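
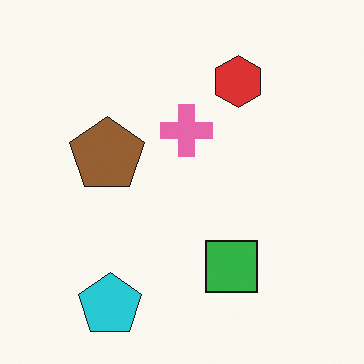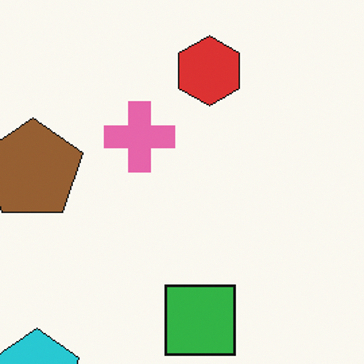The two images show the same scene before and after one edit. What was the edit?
The second image is the first cropped to a modestly smaller region and rescaled.

The visible shapes are larger and the field of view is narrower; shapes near the original edges may be partly or wholly outside the frame — a crop-and-rescale.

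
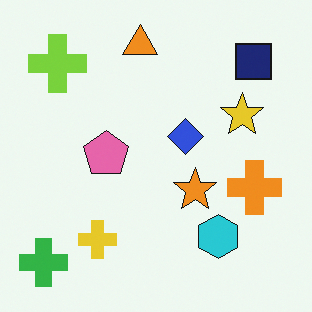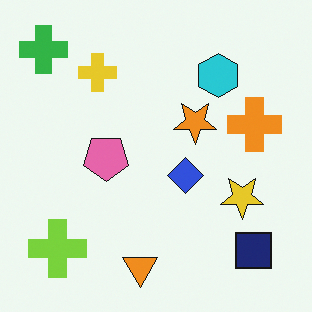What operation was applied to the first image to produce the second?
This is the original image flipped vertically (top ↔ bottom).

The orange triangle is in the top of the first image and the bottom of the second — shapes on opposite sides of the horizontal midline have swapped in a mirror flip.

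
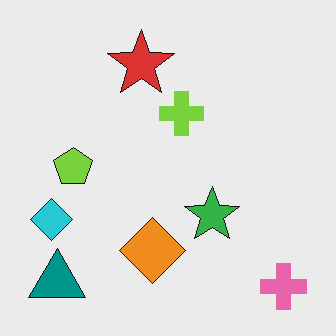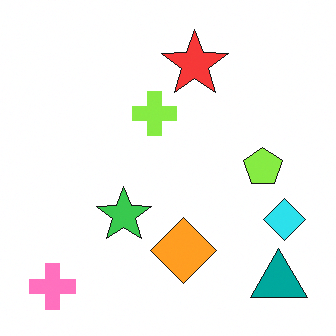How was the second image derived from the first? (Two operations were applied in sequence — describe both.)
This is the original image flipped horizontally (left ↔ right), then brightened a little.

The cyan diamond is in the left of the first image and the right of the second — shapes on opposite sides of the vertical midline have swapped in a mirror flip. Every pixel — background and shapes alike — is uniformly brightened.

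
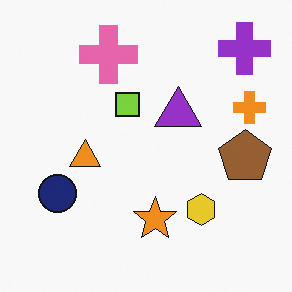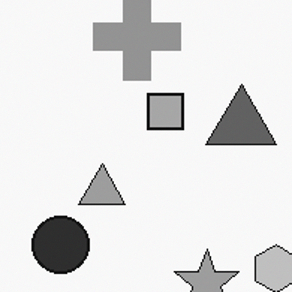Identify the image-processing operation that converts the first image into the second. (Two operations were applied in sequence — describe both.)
The transformation is: converted to grayscale, then cropped to a modestly smaller region and rescaled.

All color is removed — every shape is now a shade of grey. The visible shapes are larger and the field of view is narrower; shapes near the original edges may be partly or wholly outside the frame — a crop-and-rescale.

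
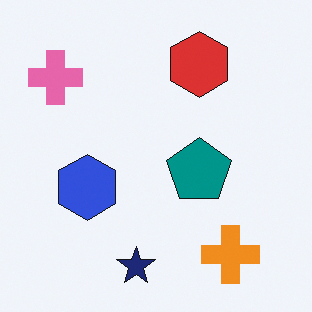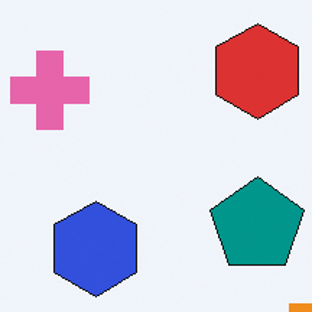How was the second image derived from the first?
The image was cropped to a modestly smaller region and rescaled.

The visible shapes are larger and the field of view is narrower; shapes near the original edges may be partly or wholly outside the frame — a crop-and-rescale.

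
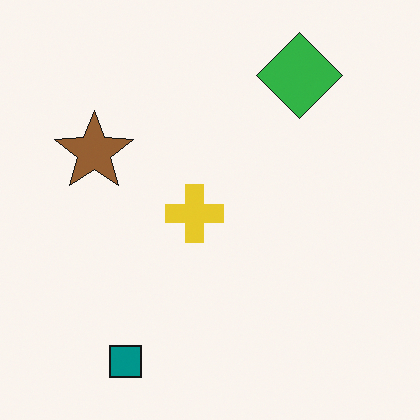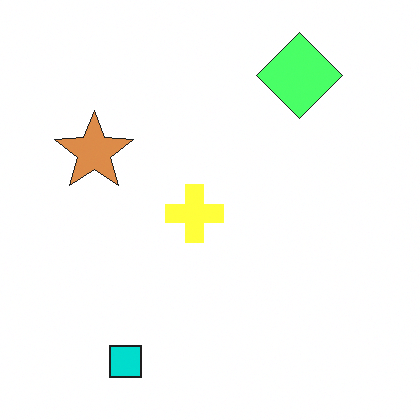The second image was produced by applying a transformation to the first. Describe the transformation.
The second image is the first noticeably brightened.

Every pixel — background and shapes alike — is uniformly brightened.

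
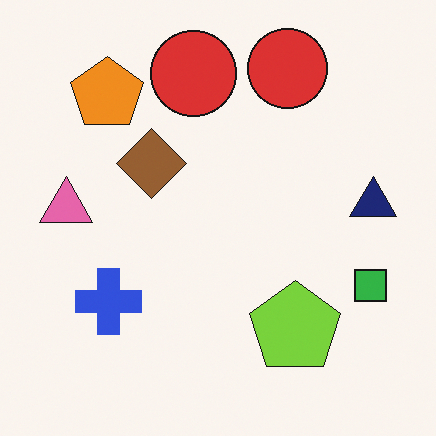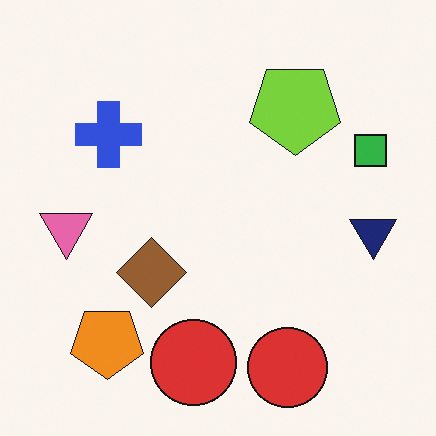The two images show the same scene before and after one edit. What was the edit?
Flipped vertically (top ↔ bottom).

The orange pentagon is in the top-left of the first image and the bottom-left of the second — shapes on opposite sides of the horizontal midline have swapped in a mirror flip.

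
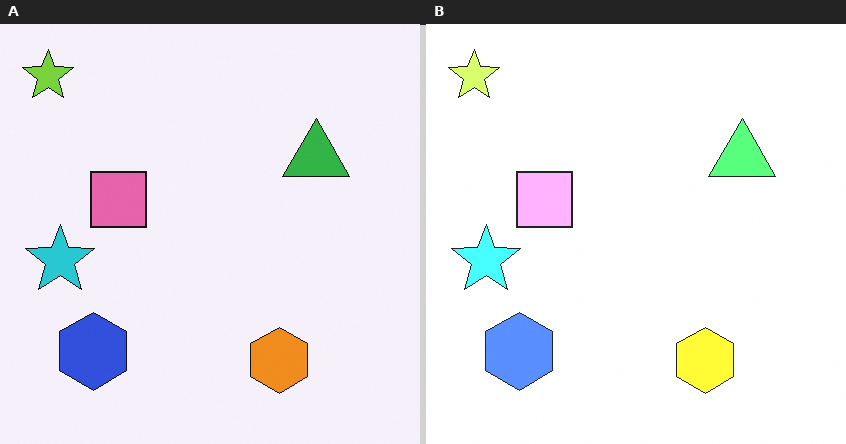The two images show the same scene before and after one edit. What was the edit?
The image was substantially brightened.

Every pixel — background and shapes alike — is uniformly brightened.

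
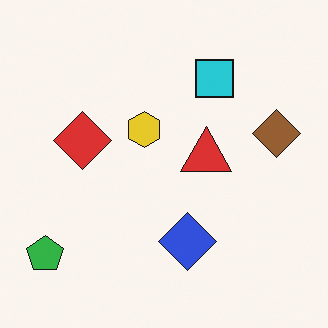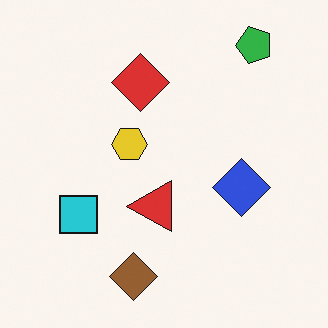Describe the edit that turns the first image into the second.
The image was transposed (reflected across the top-left ↔ bottom-right diagonal).

Shapes have swapped their row and column positions — what was in the top-right is now in the bottom-left — a diagonal reflection.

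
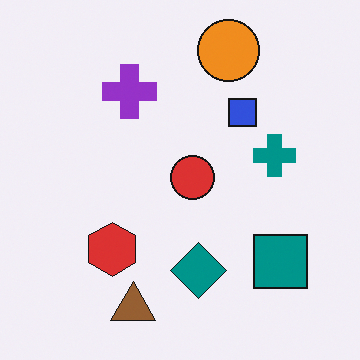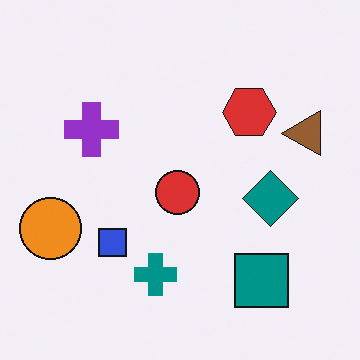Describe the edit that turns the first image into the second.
It was transposed (reflected across the top-left ↔ bottom-right diagonal).

Shapes have swapped their row and column positions — what was in the top-right is now in the bottom-left — a diagonal reflection.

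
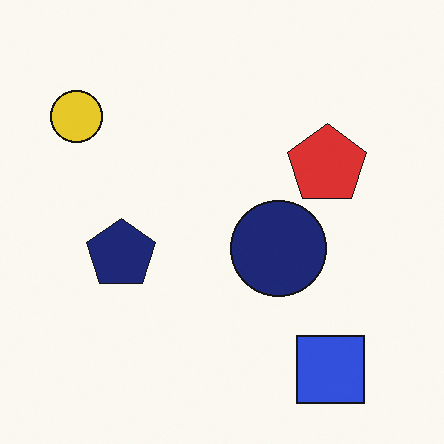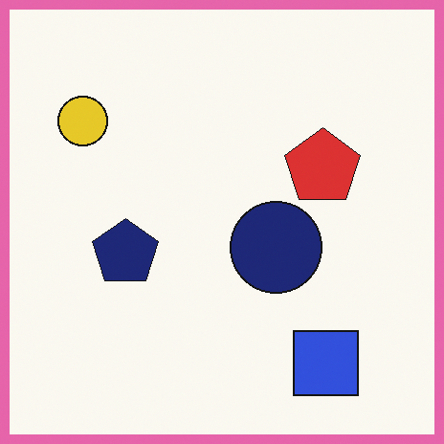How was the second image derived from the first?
The transformation is: framed with a pink border.

A solid pink frame runs around the edge of the second image, with the content slightly shrunk inside it.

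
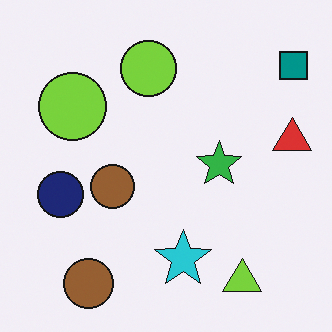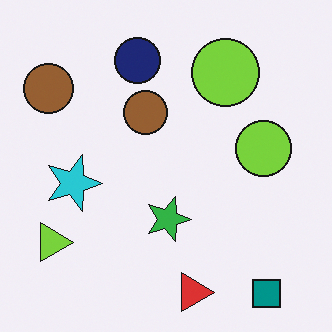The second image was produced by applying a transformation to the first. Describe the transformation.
It was rotated 90° clockwise.

The teal square sits in the top-right of the first image and the bottom-right of the second — consistent with a whole-image 90° clockwise rotation.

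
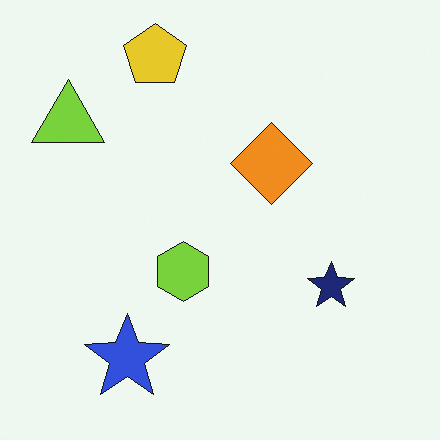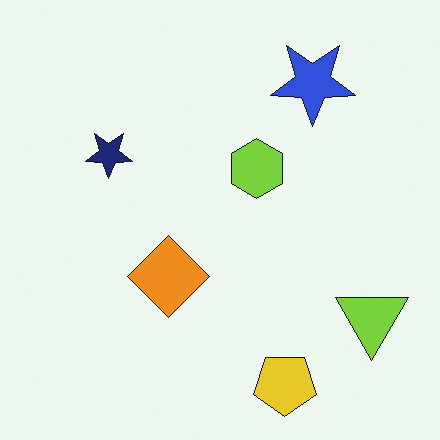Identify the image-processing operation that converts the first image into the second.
The image was rotated 180°.

The lime triangle sits in the top-left of the first image and the bottom-right of the second — consistent with a whole-image 180° rotation.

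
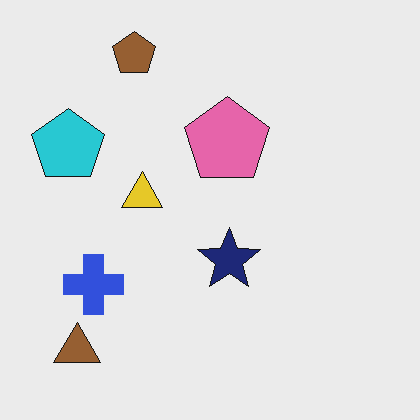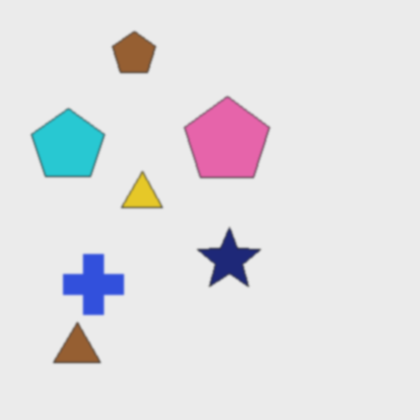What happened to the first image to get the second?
The transformation is: slightly softened.

Shape edges and outlines are uniformly softened across the whole image.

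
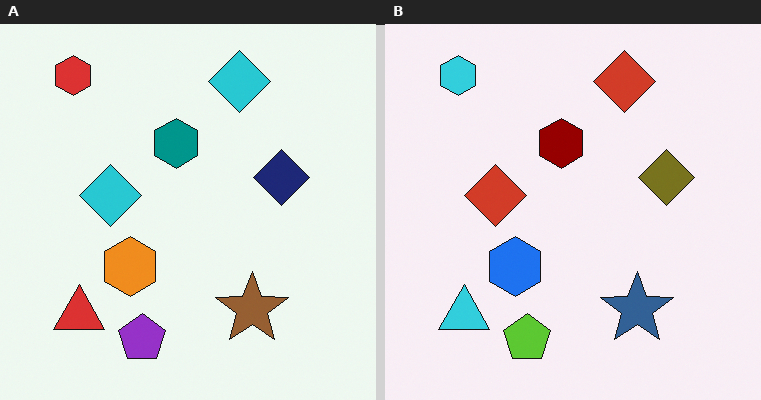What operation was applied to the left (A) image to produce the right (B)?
The right (B) image is the left (A) hue-shifted by a large amount.

Every shape's color has rotated by the same amount around the hue wheel — a uniform hue shift.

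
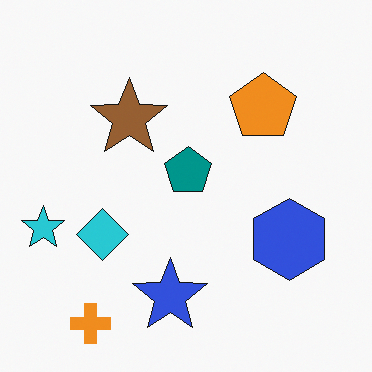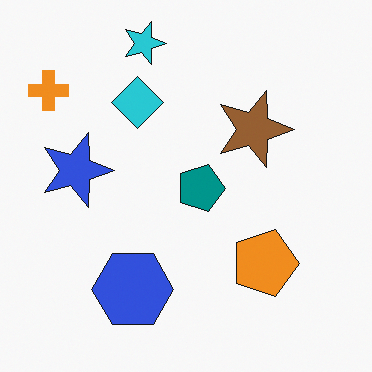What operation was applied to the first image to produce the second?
It was rotated 90° clockwise.

The orange cross sits in the bottom-left of the first image and the top-left of the second — consistent with a whole-image 90° clockwise rotation.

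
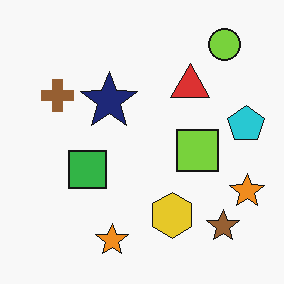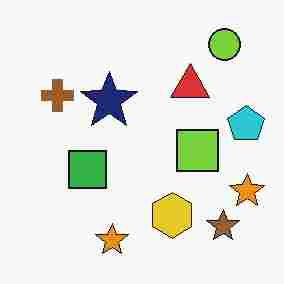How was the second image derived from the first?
The second image is the first heavily JPEG-compressed with obvious blocking artifacts.

Blocky 8×8 compression artifacts appear around shape edges and the flat background shows ringing — characteristic JPEG degradation.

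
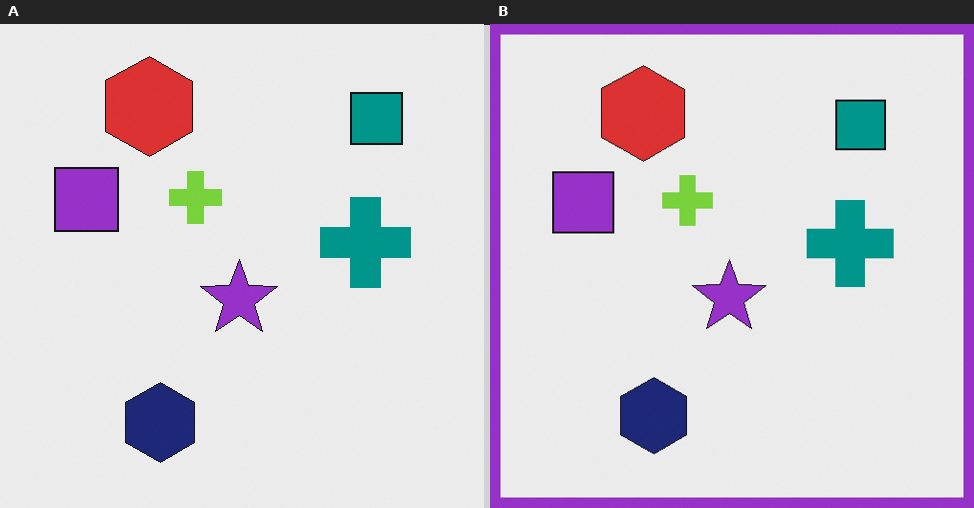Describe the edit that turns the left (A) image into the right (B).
The transformation is: framed with a purple border.

A solid purple frame runs around the edge of the right (B) image, with the content slightly shrunk inside it.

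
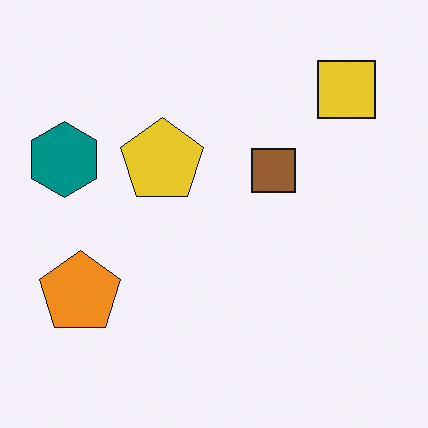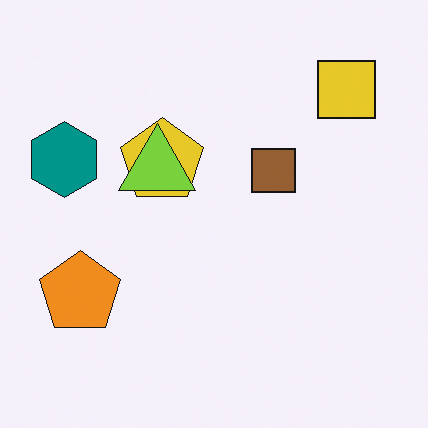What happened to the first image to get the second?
The second image is the first overlaid with an additional lime triangle.

A lime triangle appears in the second image that is absent from the first.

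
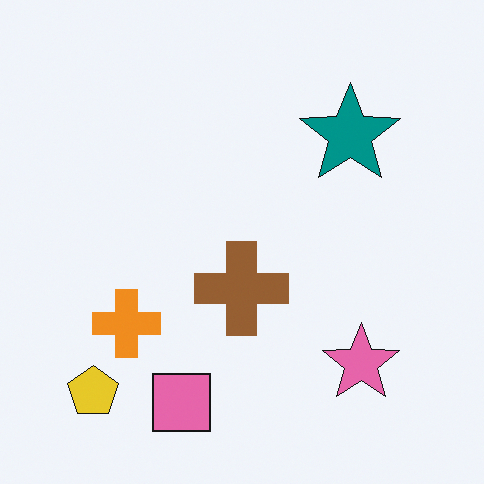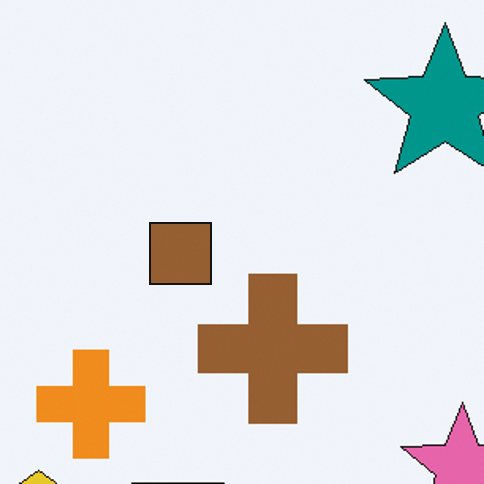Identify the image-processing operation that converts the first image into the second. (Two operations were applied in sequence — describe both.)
This is the original image cropped to a modestly smaller region and rescaled, then overlaid with an additional brown square.

The visible shapes are larger and the field of view is narrower; shapes near the original edges may be partly or wholly outside the frame — a crop-and-rescale. A brown square appears in the second image that is absent from the first.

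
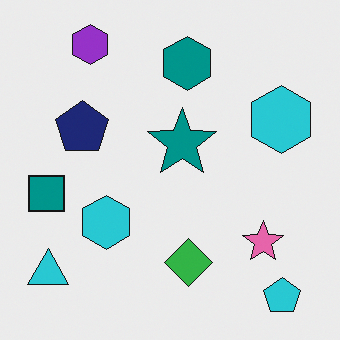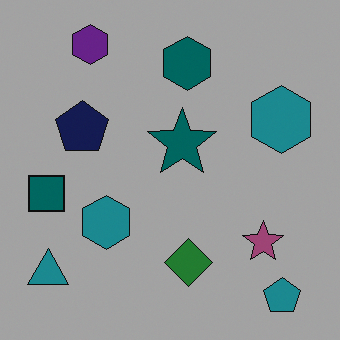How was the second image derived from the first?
The image was substantially darkened.

Every pixel — background and shapes alike — is uniformly darkened.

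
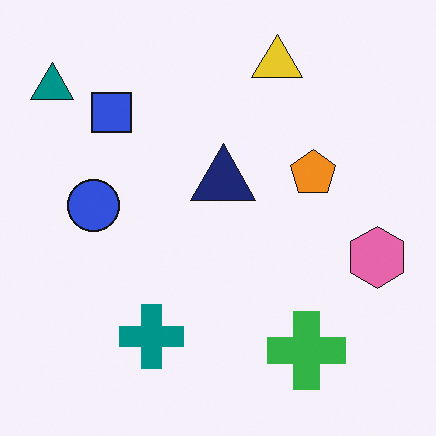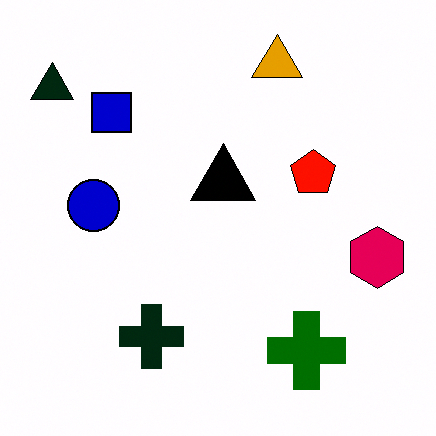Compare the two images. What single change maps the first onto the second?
It was boosted in contrast.

Tones are pushed away from mid-grey across the whole image — a global contrast change.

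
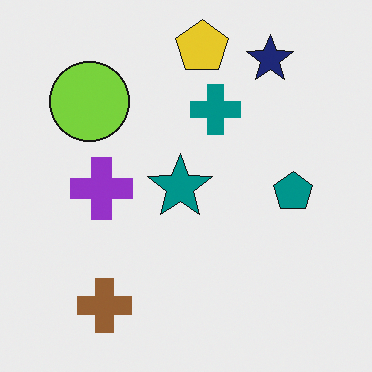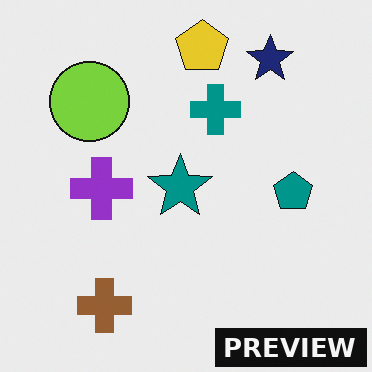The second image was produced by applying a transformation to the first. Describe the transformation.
The image was watermarked with the text "PREVIEW" in the lower-right corner.

A dark label reading "PREVIEW" appears in the lower-right corner.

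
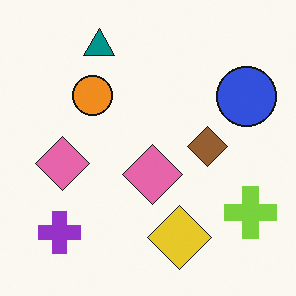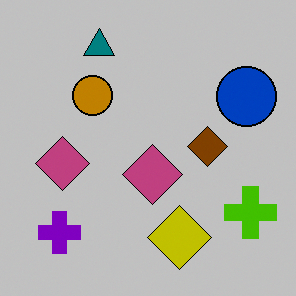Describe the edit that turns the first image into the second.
It was aggressively posterized.

Each flat color has snapped to a coarser quantized level — most visibly, the near-white background has dropped to a flat grey.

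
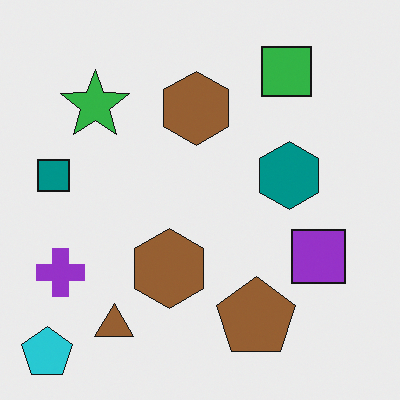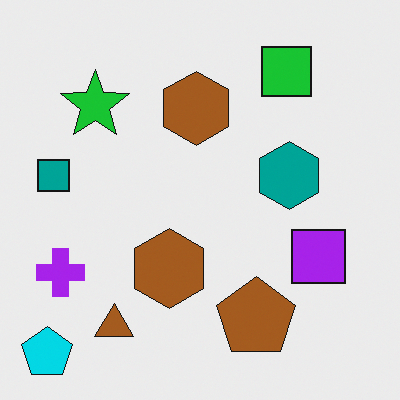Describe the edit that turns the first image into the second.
The second image is the first slightly oversaturated.

All colors are more vivid — a global saturation change.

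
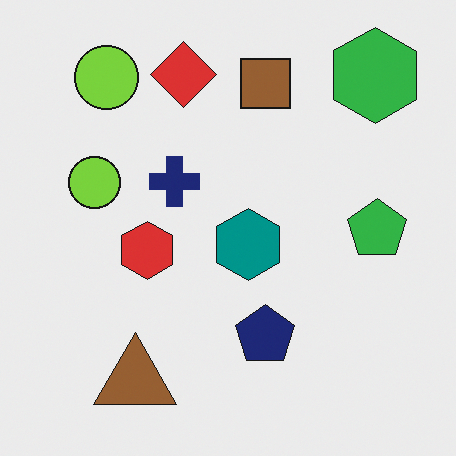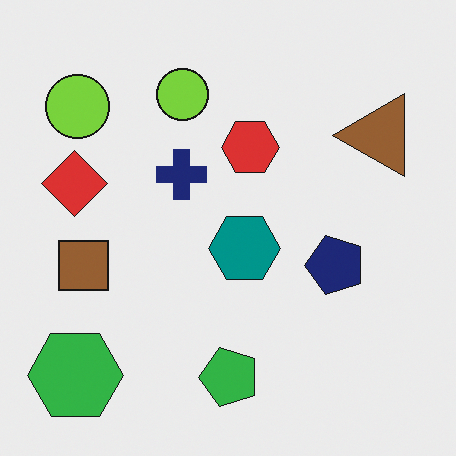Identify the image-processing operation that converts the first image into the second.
The image was transposed (reflected across the top-left ↔ bottom-right diagonal).

Shapes have swapped their row and column positions — what was in the top-right is now in the bottom-left — a diagonal reflection.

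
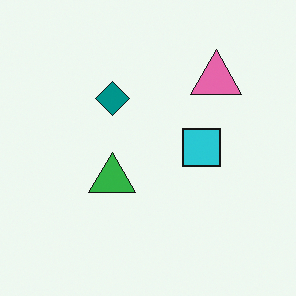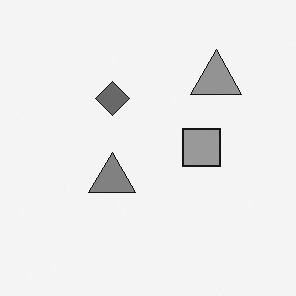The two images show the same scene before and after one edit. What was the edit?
The second image is the first converted to grayscale.

All color is removed — every shape is now a shade of grey.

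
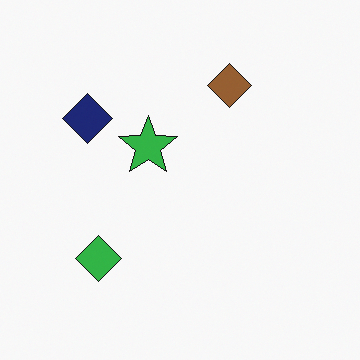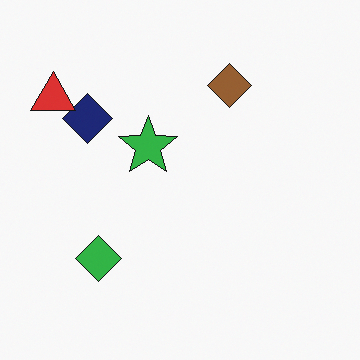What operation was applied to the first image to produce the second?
This is the original image overlaid with an additional red triangle.

A red triangle appears in the second image that is absent from the first.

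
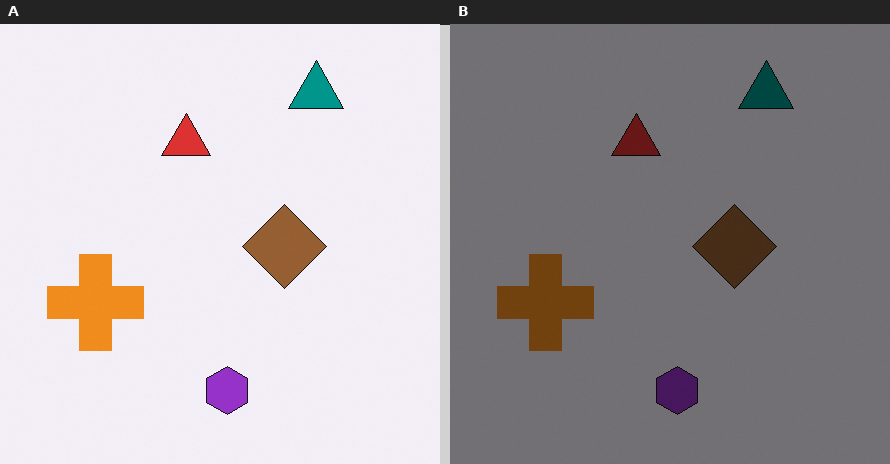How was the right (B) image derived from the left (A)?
It was substantially darkened.

Every pixel — background and shapes alike — is uniformly darkened.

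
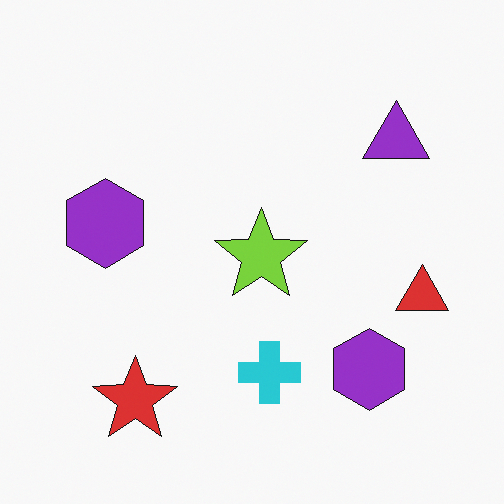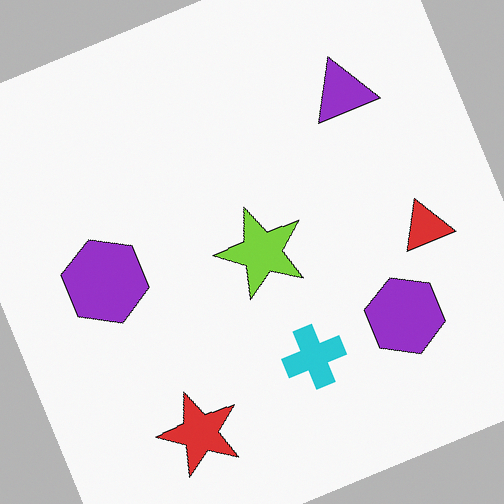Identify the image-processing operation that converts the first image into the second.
It was rotated counter-clockwise by a moderate amount.

Every shape is tilted by the same angle and the image corners show triangular fill wedges — a whole-image rotation by a non-right angle.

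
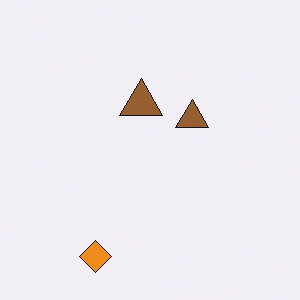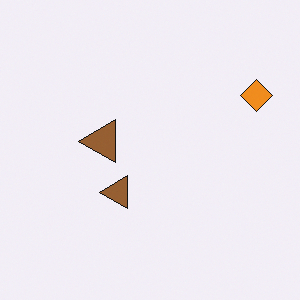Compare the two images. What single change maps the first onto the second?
The second image is the first transposed (reflected across the top-left ↔ bottom-right diagonal).

Shapes have swapped their row and column positions — what was in the top-right is now in the bottom-left — a diagonal reflection.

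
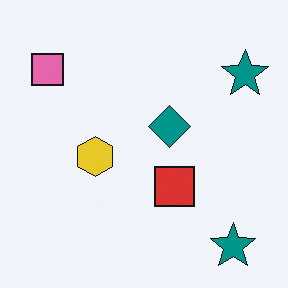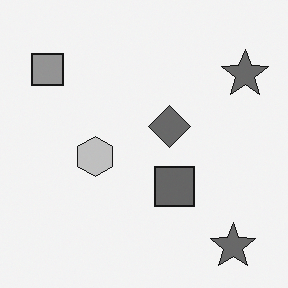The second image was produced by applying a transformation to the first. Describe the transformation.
The second image is the first converted to grayscale.

All color is removed — every shape is now a shade of grey.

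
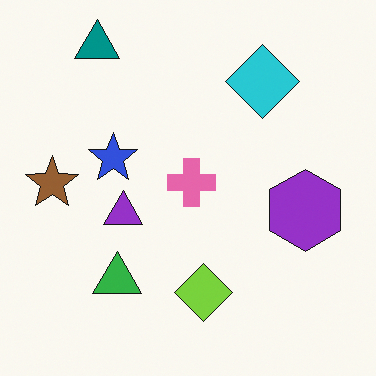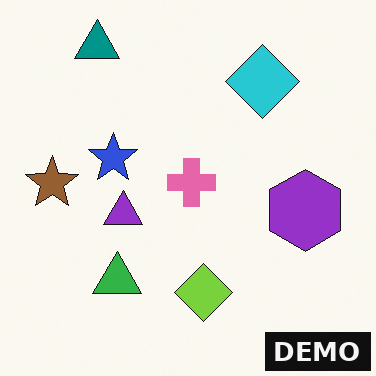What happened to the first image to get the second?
It was watermarked with the text "DEMO" in the lower-right corner.

A dark label reading "DEMO" appears in the lower-right corner.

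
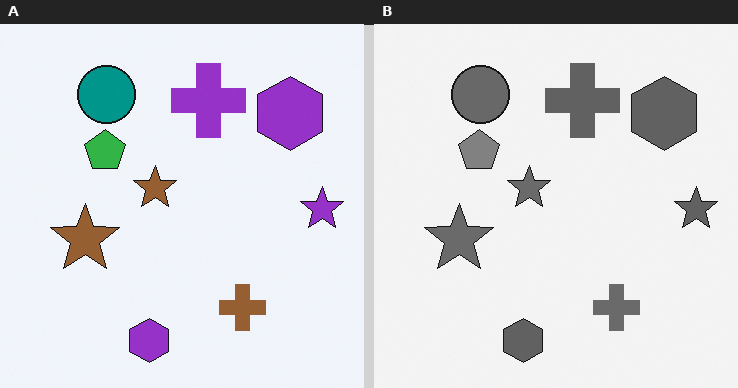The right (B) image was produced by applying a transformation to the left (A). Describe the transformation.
The image was converted to grayscale.

All color is removed — every shape is now a shade of grey.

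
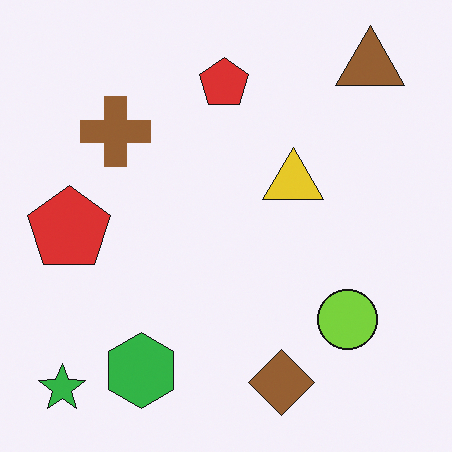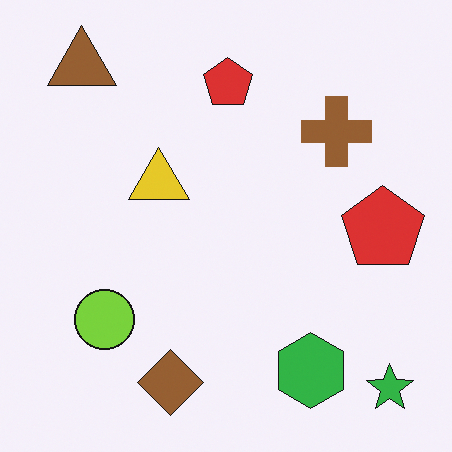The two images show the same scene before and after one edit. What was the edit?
The second image is the first flipped horizontally (left ↔ right).

The green star is in the bottom-left of the first image and the bottom-right of the second — shapes on opposite sides of the vertical midline have swapped in a mirror flip.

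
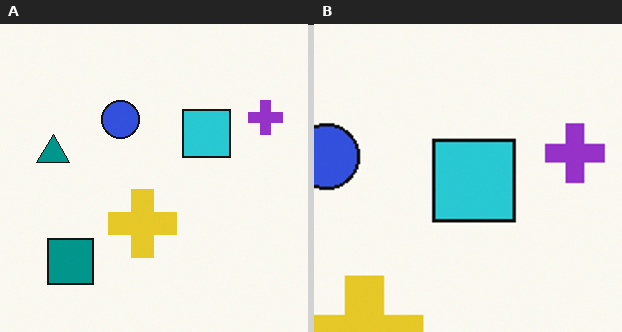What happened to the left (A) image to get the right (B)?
The image was cropped to a noticeably smaller region and rescaled.

The visible shapes are larger and the field of view is narrower; shapes near the original edges may be partly or wholly outside the frame — a crop-and-rescale.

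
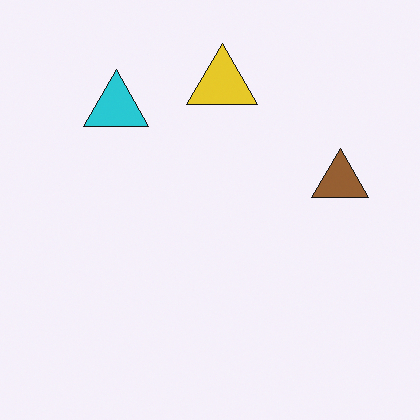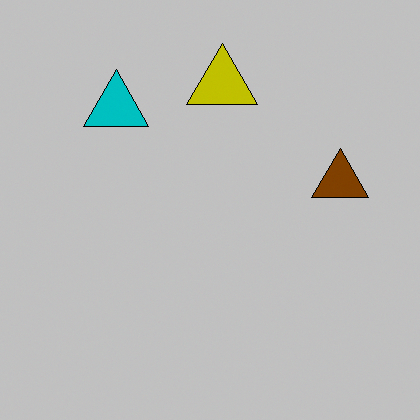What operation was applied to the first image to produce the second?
The second image is the first heavily posterized to just a handful of flat colors.

Each flat color has snapped to a coarser quantized level — most visibly, the near-white background has dropped to a flat grey.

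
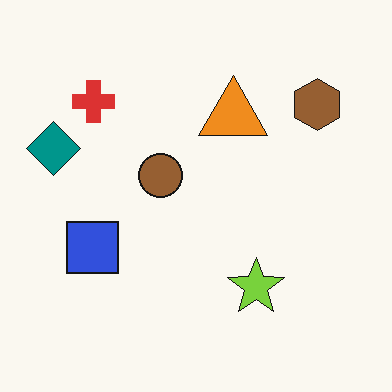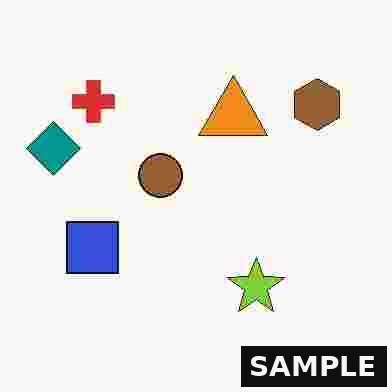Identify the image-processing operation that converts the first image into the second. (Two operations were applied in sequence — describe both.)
The image was degraded with heavy JPEG compression, then watermarked with the text "SAMPLE" in the lower-right corner.

Blocky 8×8 compression artifacts appear around shape edges and the flat background shows ringing — characteristic JPEG degradation. A dark label reading "SAMPLE" appears in the lower-right corner.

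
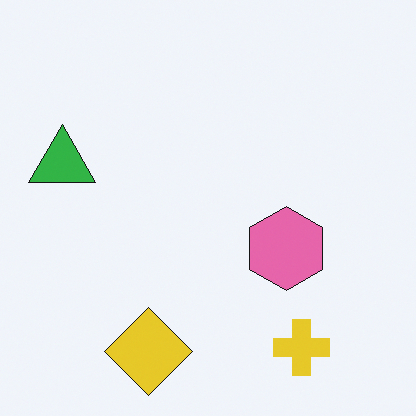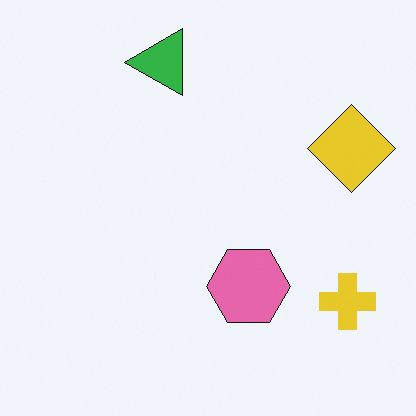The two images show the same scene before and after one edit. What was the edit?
The second image is the first transposed (reflected across the top-left ↔ bottom-right diagonal).

Shapes have swapped their row and column positions — what was in the top-right is now in the bottom-left — a diagonal reflection.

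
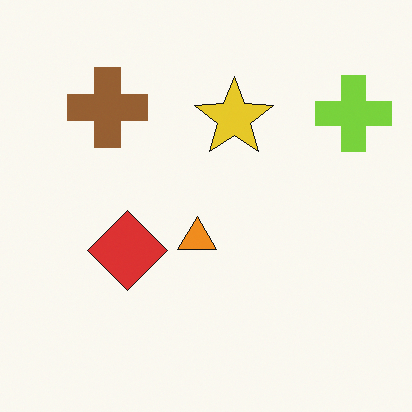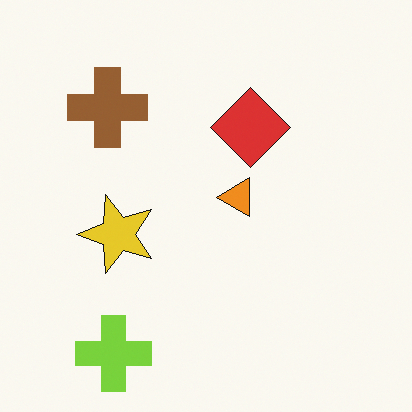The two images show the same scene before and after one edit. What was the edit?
The image was transposed (reflected across the top-left ↔ bottom-right diagonal).

Shapes have swapped their row and column positions — what was in the top-right is now in the bottom-left — a diagonal reflection.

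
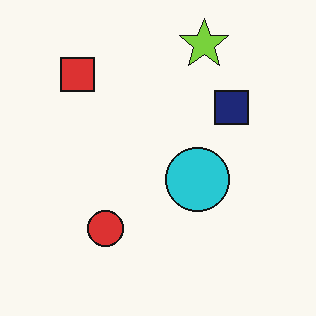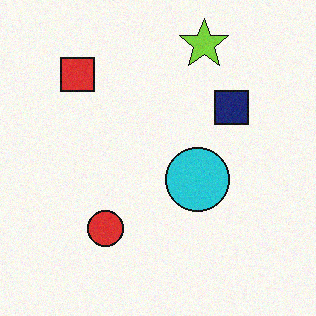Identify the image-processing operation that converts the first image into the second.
The transformation is: degraded with light additive noise.

Random speckle covers the whole image, including the flat background.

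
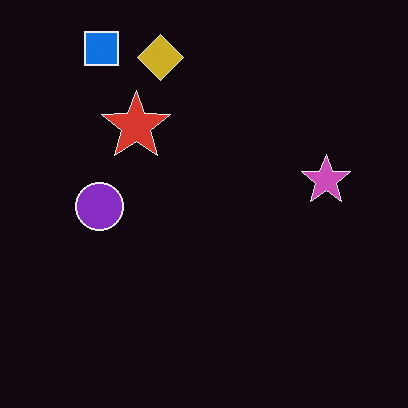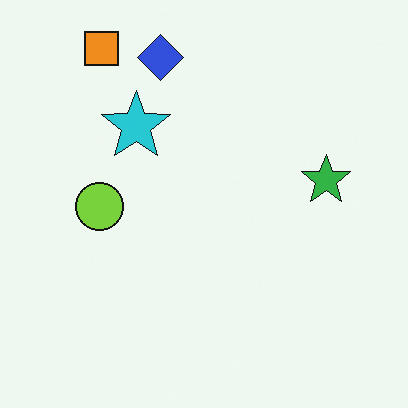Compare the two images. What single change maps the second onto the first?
The first image is the second color-inverted (negative).

The light background has become dark and every shape's color is its complement — a photographic negative.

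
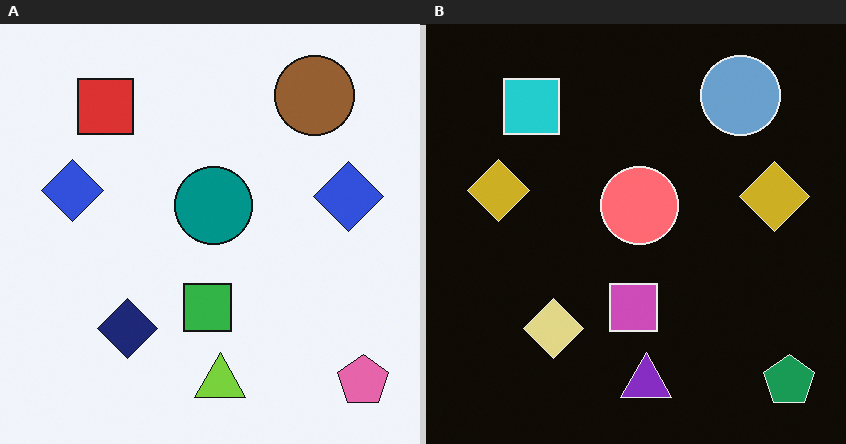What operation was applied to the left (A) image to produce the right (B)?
The right (B) image is the left (A) color-inverted (negative).

The light background has become dark and every shape's color is its complement — a photographic negative.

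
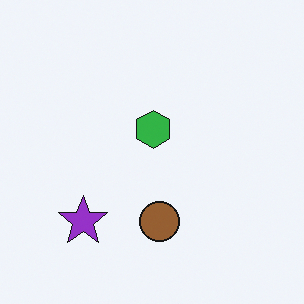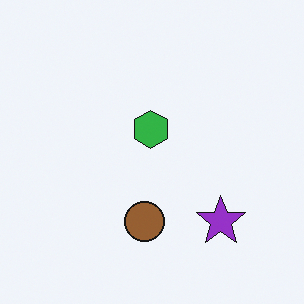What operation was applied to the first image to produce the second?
The second image is the first flipped horizontally (left ↔ right).

The purple star is in the bottom-left of the first image and the bottom-right of the second — shapes on opposite sides of the vertical midline have swapped in a mirror flip.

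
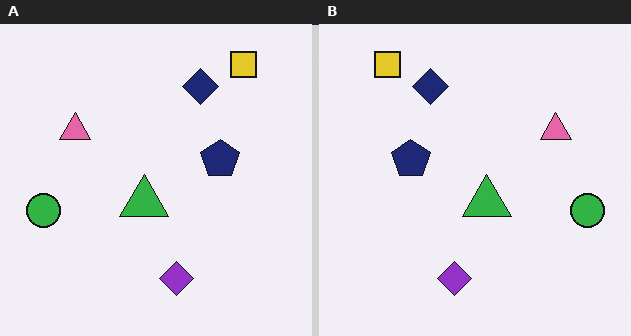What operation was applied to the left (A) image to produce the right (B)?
The transformation is: flipped horizontally (left ↔ right).

The green circle is in the left of the left (A) image and the right of the right (B) — shapes on opposite sides of the vertical midline have swapped in a mirror flip.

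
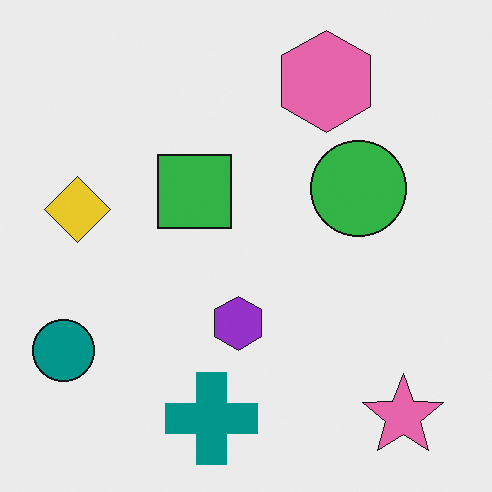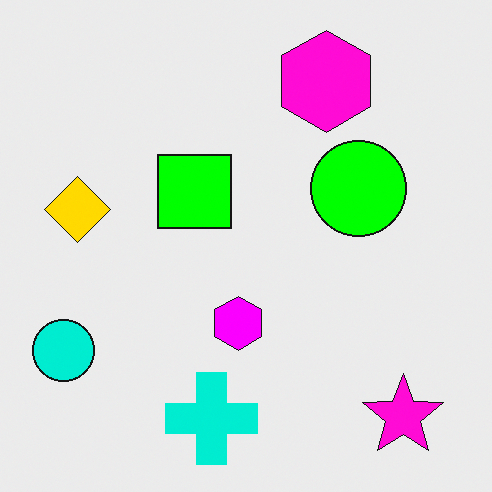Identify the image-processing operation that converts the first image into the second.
This is the original image heavily oversaturated.

All colors are more vivid — a global saturation change.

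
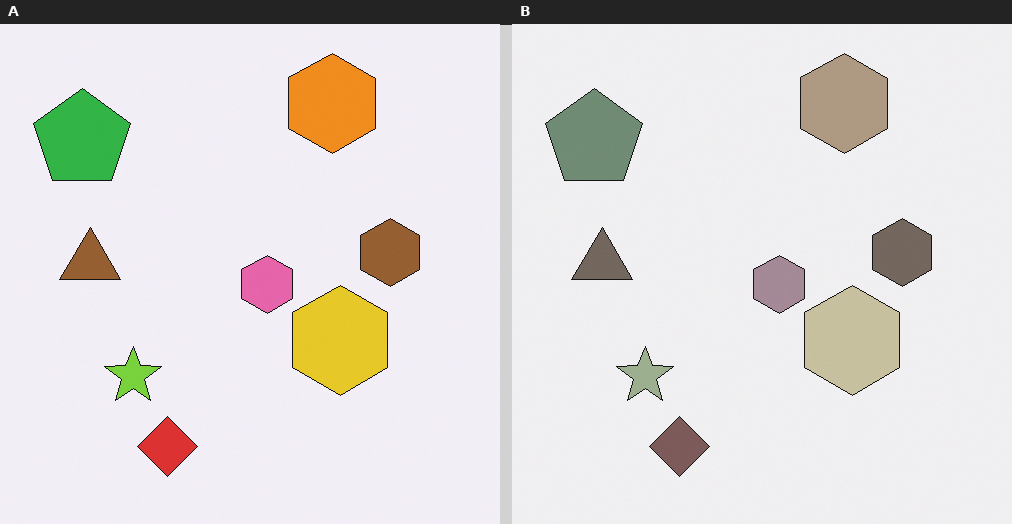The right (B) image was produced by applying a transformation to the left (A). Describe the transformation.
The image was heavily desaturated.

All colors are more muted and greyish — a global saturation change.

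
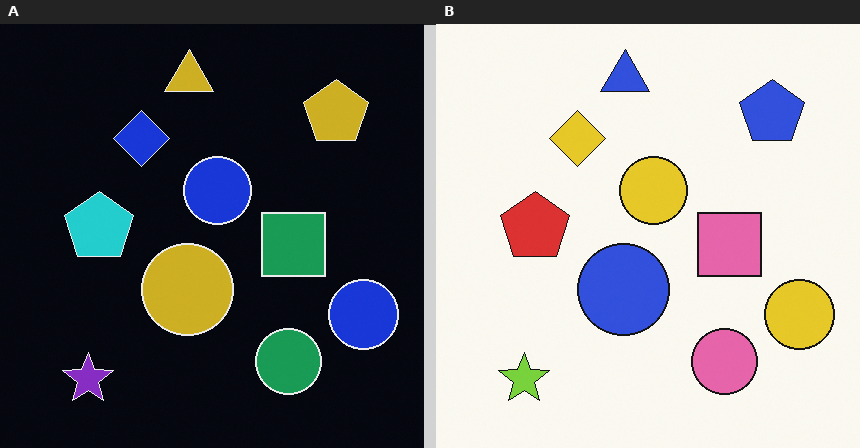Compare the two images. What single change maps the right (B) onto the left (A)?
This is the original image color-inverted (negative).

The light background has become dark and every shape's color is its complement — a photographic negative.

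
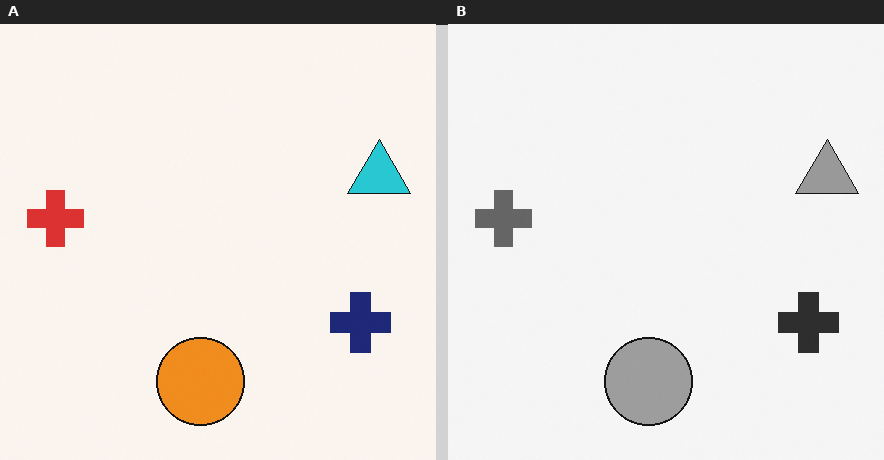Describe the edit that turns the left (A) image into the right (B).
This is the original image converted to grayscale.

All color is removed — every shape is now a shade of grey.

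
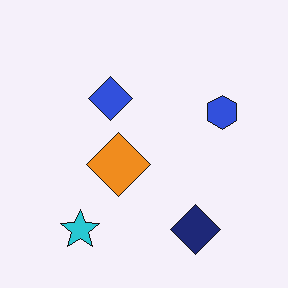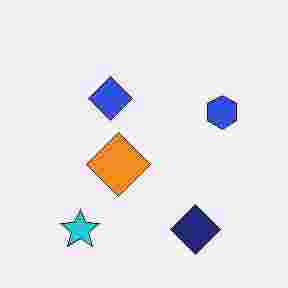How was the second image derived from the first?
This is the original image degraded with heavy JPEG compression.

Blocky 8×8 compression artifacts appear around shape edges and the flat background shows ringing — characteristic JPEG degradation.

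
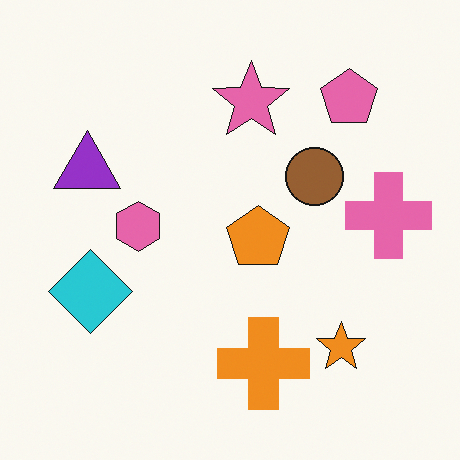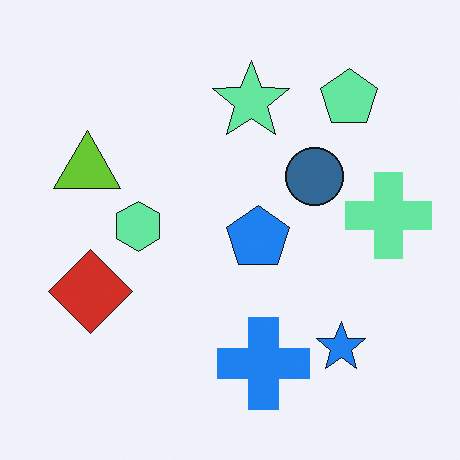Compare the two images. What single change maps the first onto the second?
The second image is the first hue-shifted by a large amount.

Every shape's color has rotated by the same amount around the hue wheel — a uniform hue shift.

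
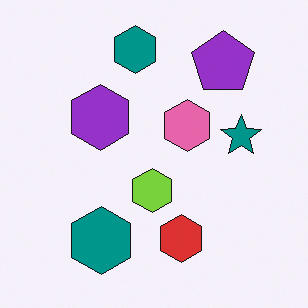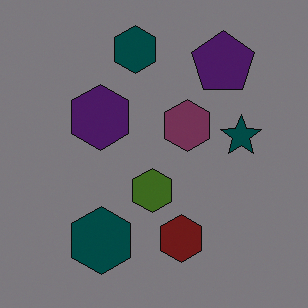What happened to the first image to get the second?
It was substantially darkened.

Every pixel — background and shapes alike — is uniformly darkened.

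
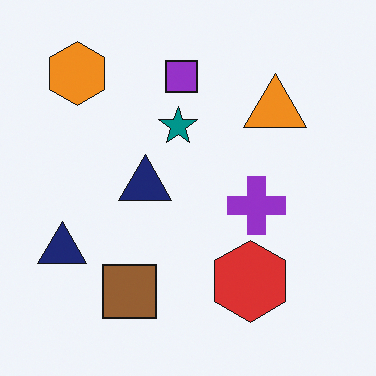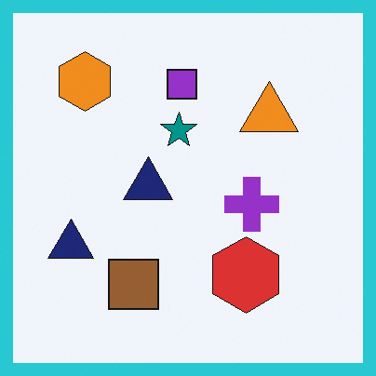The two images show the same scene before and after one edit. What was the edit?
Framed with a cyan border.

A solid cyan frame runs around the edge of the second image, with the content slightly shrunk inside it.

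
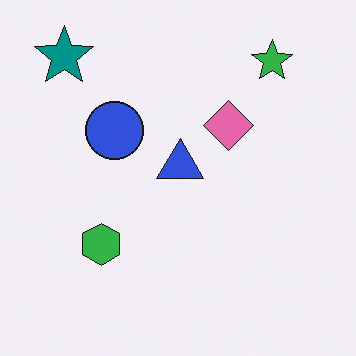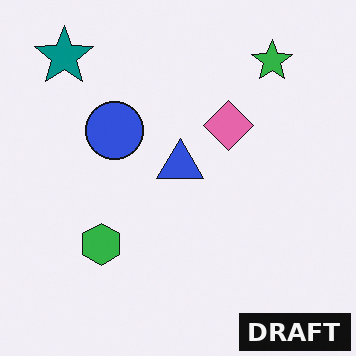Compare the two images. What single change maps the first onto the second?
The transformation is: watermarked with the text "DRAFT" in the lower-right corner.

A dark label reading "DRAFT" appears in the lower-right corner.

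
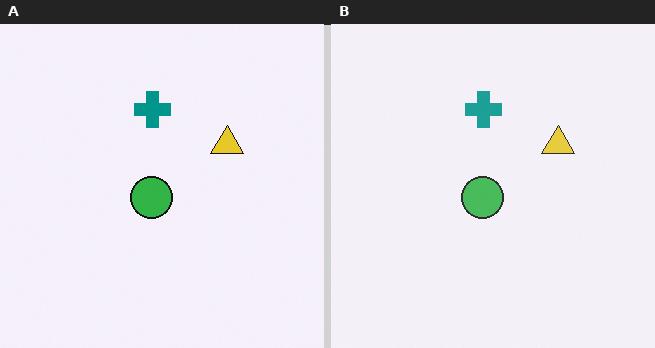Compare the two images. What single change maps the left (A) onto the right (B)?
The right (B) image is the left (A) given slightly reduced contrast.

Tones are pushed toward mid-grey across the whole image — a global contrast change.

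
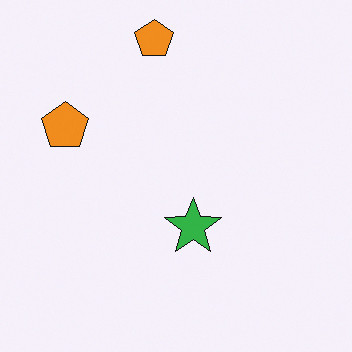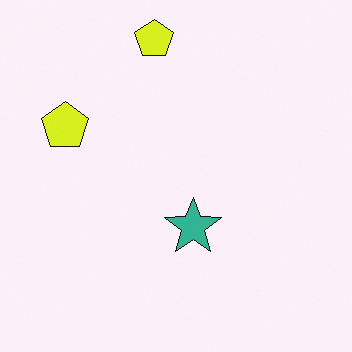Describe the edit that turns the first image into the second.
The image was hue-shifted by a small amount.

Every shape's color has rotated by the same amount around the hue wheel — a uniform hue shift.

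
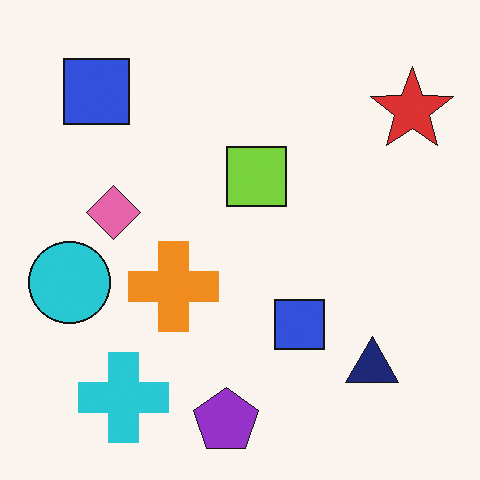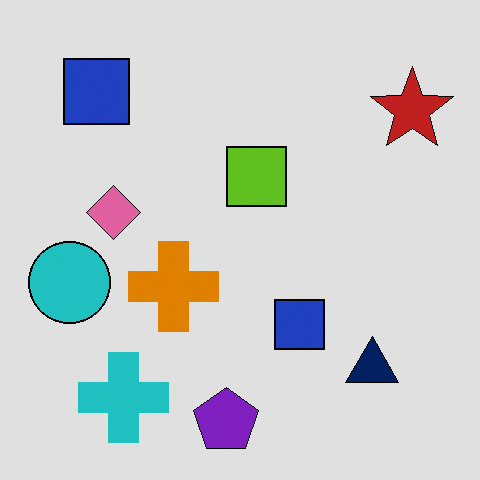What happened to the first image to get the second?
The image was moderately posterized.

Each flat color has snapped to a coarser quantized level — most visibly, the near-white background has dropped to a flat grey.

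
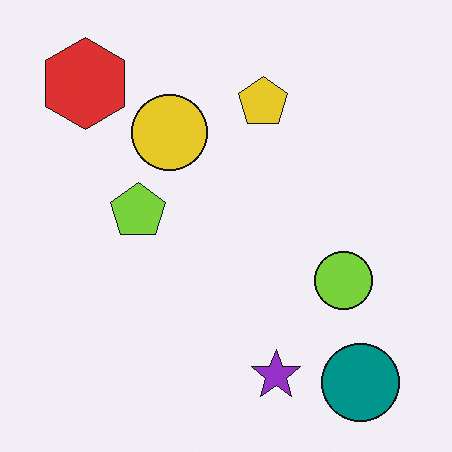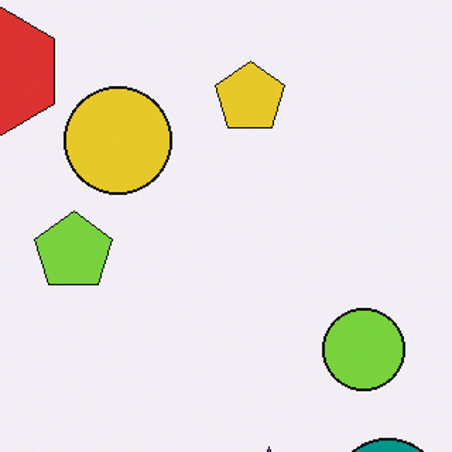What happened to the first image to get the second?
This is the original image cropped to a modestly smaller region and rescaled.

The visible shapes are larger and the field of view is narrower; shapes near the original edges may be partly or wholly outside the frame — a crop-and-rescale.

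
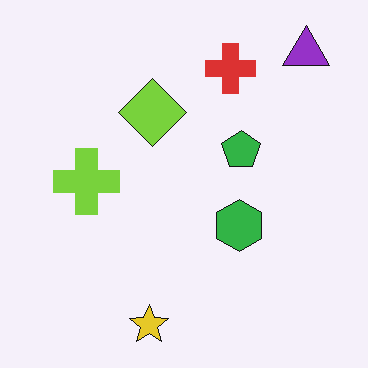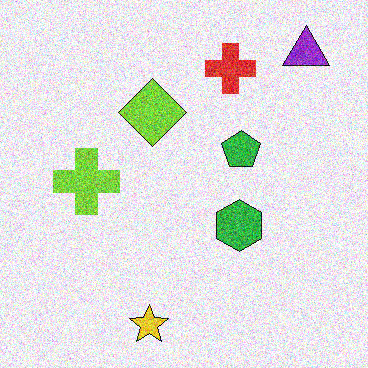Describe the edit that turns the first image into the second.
The transformation is: degraded with a thick layer of grain.

Random speckle covers the whole image, including the flat background.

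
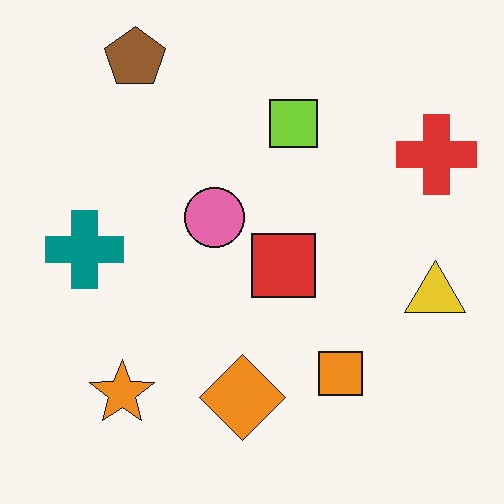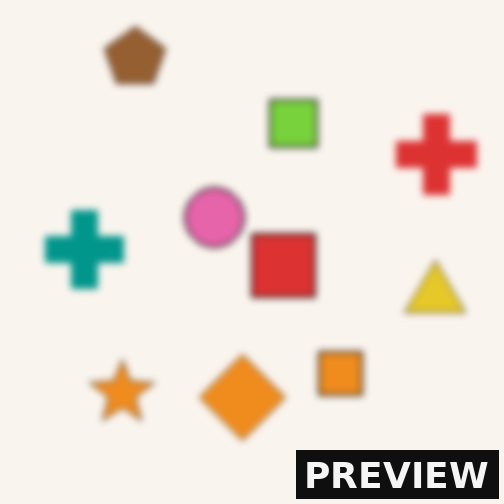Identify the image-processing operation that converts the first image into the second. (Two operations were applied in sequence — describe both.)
It was noticeably gaussian-blurred, then watermarked with the text "PREVIEW" in the lower-right corner.

Shape edges and outlines are uniformly softened across the whole image. A dark label reading "PREVIEW" appears in the lower-right corner.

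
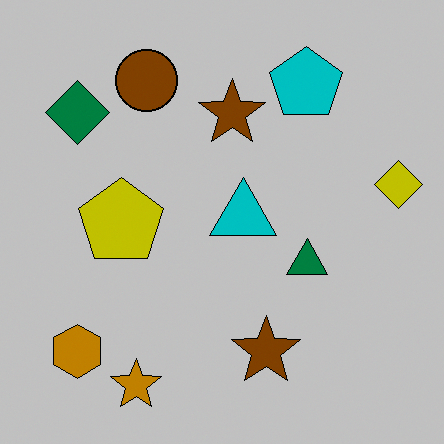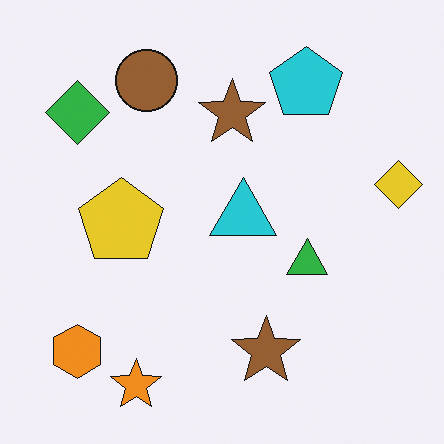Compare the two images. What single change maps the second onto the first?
The transformation is: heavily posterized to just a handful of flat colors.

Each flat color has snapped to a coarser quantized level — most visibly, the near-white background has dropped to a flat grey.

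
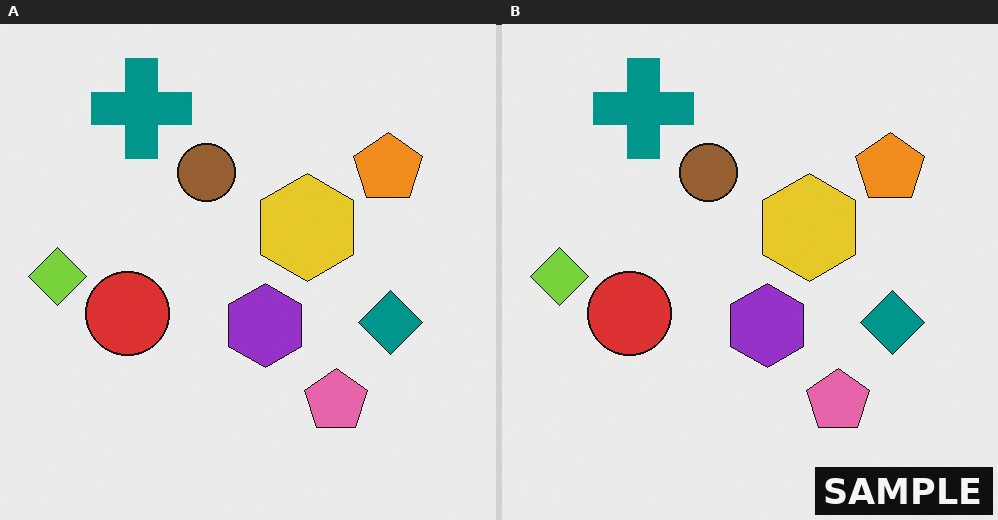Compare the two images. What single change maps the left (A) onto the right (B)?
This is the original image watermarked with the text "SAMPLE" in the lower-right corner.

A dark label reading "SAMPLE" appears in the lower-right corner.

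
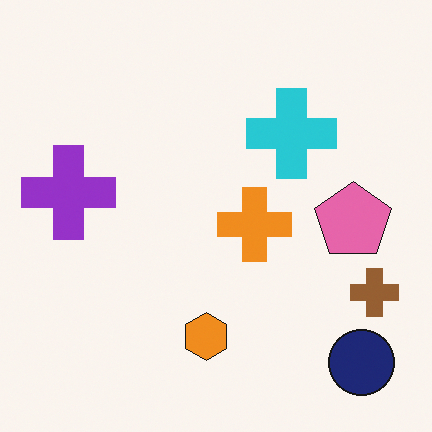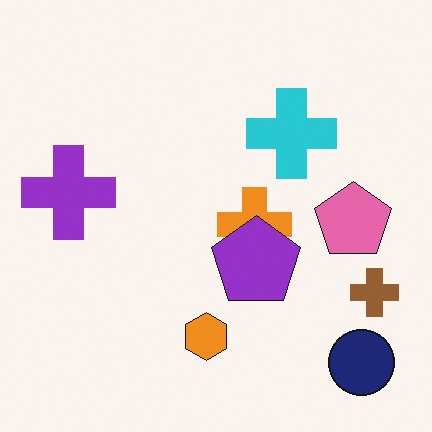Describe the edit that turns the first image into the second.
Overlaid with an additional purple pentagon.

A purple pentagon appears in the second image that is absent from the first.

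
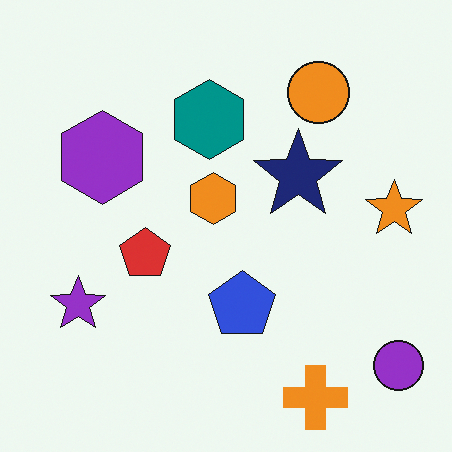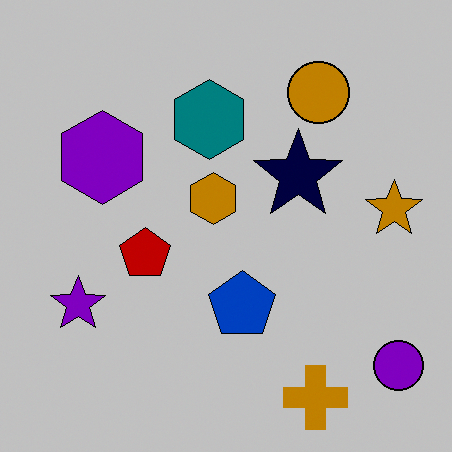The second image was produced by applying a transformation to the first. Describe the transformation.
The image was aggressively posterized.

Each flat color has snapped to a coarser quantized level — most visibly, the near-white background has dropped to a flat grey.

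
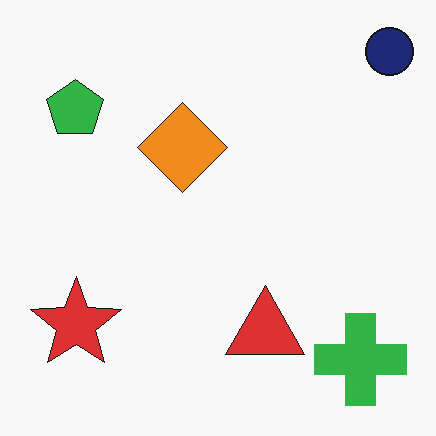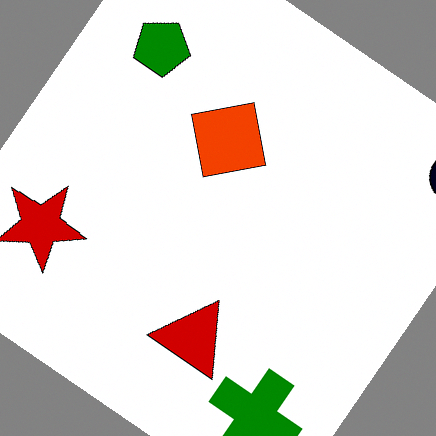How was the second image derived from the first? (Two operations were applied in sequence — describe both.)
This is the original image boosted in contrast, then rotated clockwise by a large amount — several tens of degrees.

Tones are pushed away from mid-grey across the whole image — a global contrast change. Every shape is tilted by the same angle and the image corners show triangular fill wedges — a whole-image rotation by a non-right angle.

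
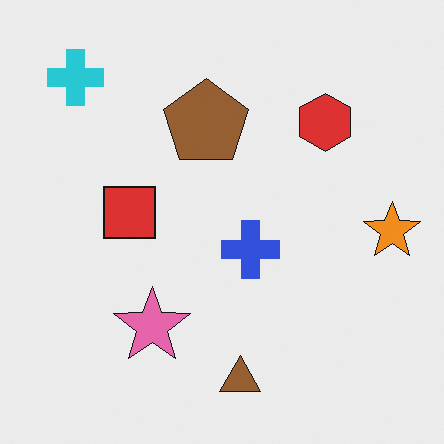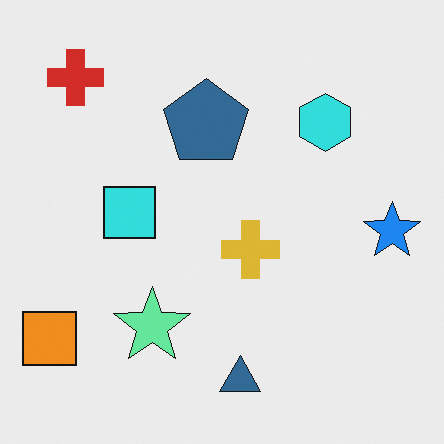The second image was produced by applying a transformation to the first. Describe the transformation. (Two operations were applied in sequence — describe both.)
This is the original image hue-shifted through roughly half the color wheel, then overlaid with an additional orange square.

Every shape's color has rotated by the same amount around the hue wheel — a uniform hue shift. An orange square appears in the second image that is absent from the first.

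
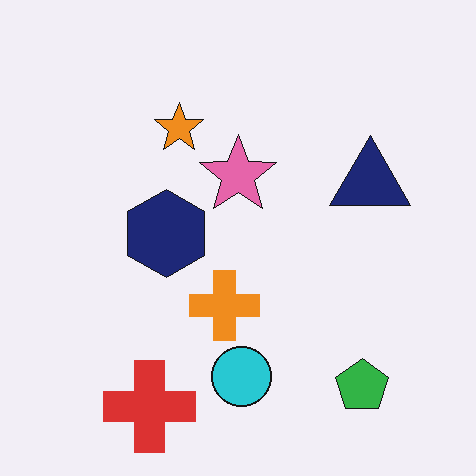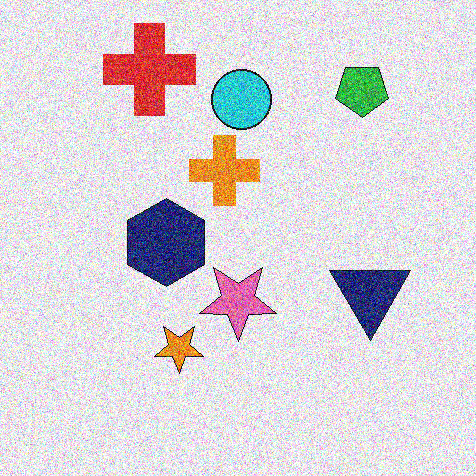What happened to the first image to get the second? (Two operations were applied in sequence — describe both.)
This is the original image degraded with heavy additive noise, then flipped vertically (top ↔ bottom).

Random speckle covers the whole image, including the flat background. The red cross is in the bottom-left of the first image and the top-left of the second — shapes on opposite sides of the horizontal midline have swapped in a mirror flip.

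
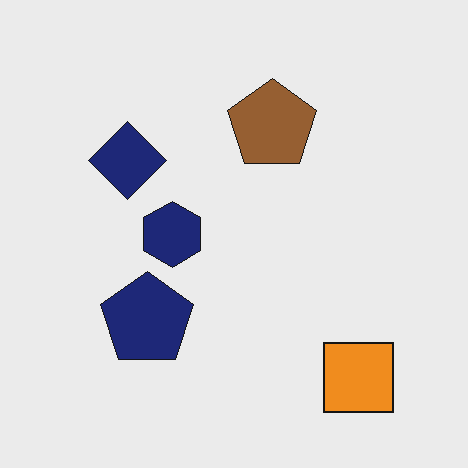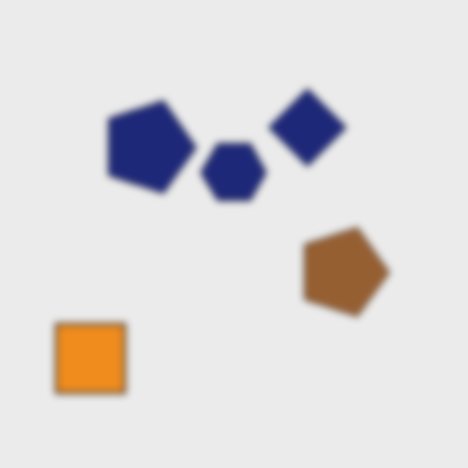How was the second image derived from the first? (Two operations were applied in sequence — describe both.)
The image was rotated 90° clockwise, then noticeably gaussian-blurred.

The orange square sits in the bottom-right of the first image and the bottom-left of the second — consistent with a whole-image 90° clockwise rotation. Shape edges and outlines are uniformly softened across the whole image.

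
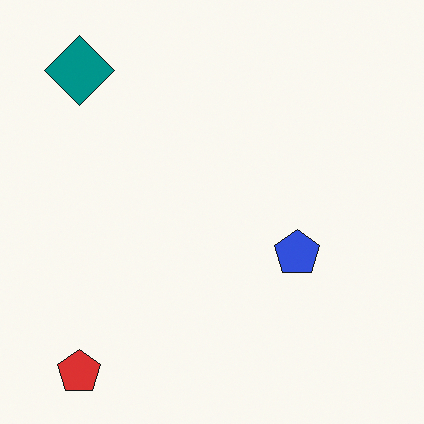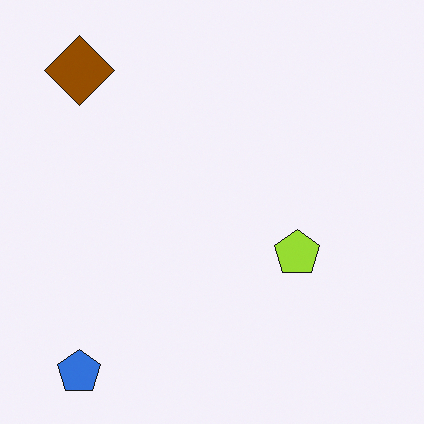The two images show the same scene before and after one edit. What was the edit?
The transformation is: hue-shifted through roughly half the color wheel.

Every shape's color has rotated by the same amount around the hue wheel — a uniform hue shift.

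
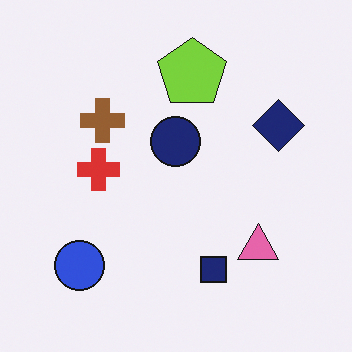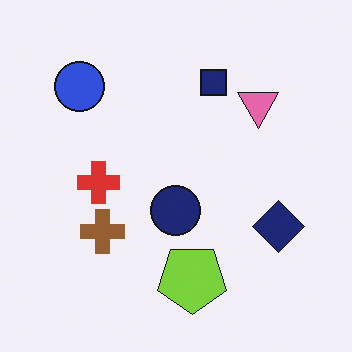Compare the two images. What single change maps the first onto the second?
Flipped vertically (top ↔ bottom).

The lime pentagon is in the top of the first image and the bottom of the second — shapes on opposite sides of the horizontal midline have swapped in a mirror flip.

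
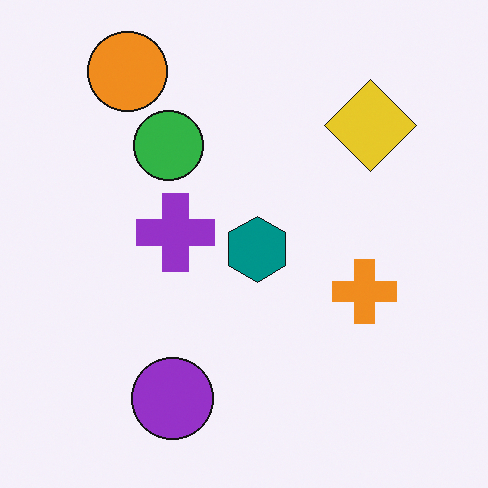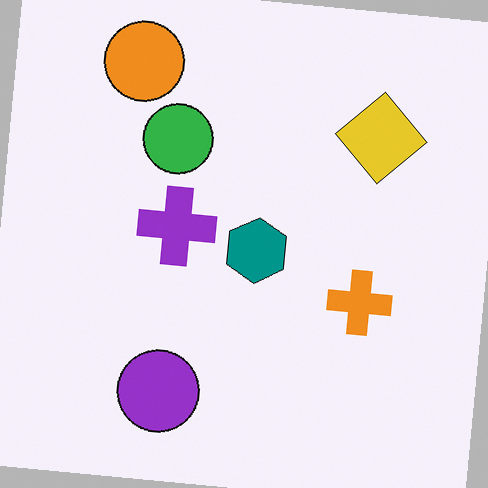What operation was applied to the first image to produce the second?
This is the original image rotated clockwise by a small amount.

Every shape is tilted by the same angle and the image corners show triangular fill wedges — a whole-image rotation by a non-right angle.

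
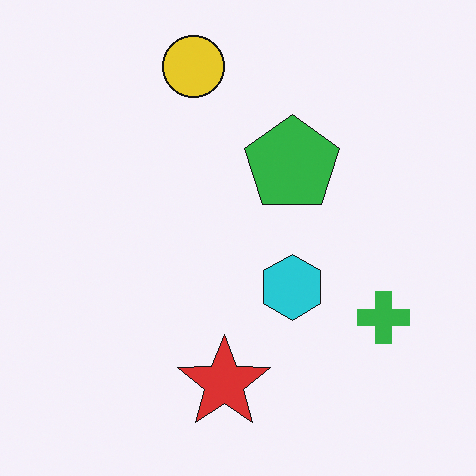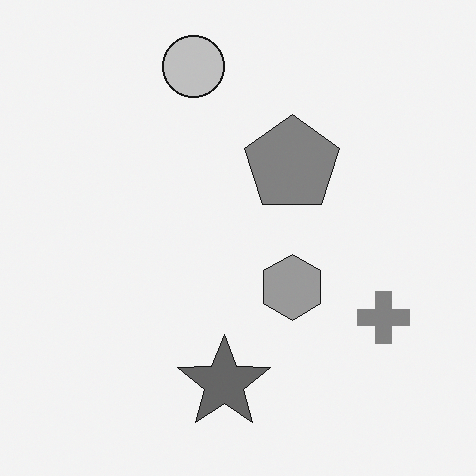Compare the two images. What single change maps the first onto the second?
It was converted to grayscale.

All color is removed — every shape is now a shade of grey.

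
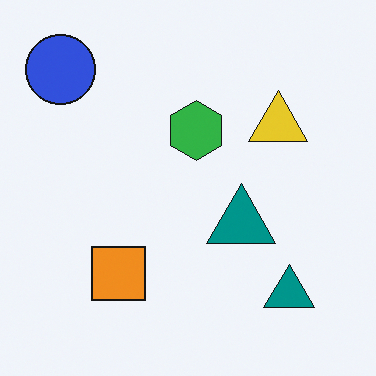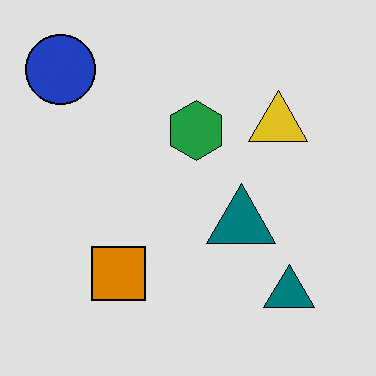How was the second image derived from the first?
The transformation is: moderately posterized.

Each flat color has snapped to a coarser quantized level — most visibly, the near-white background has dropped to a flat grey.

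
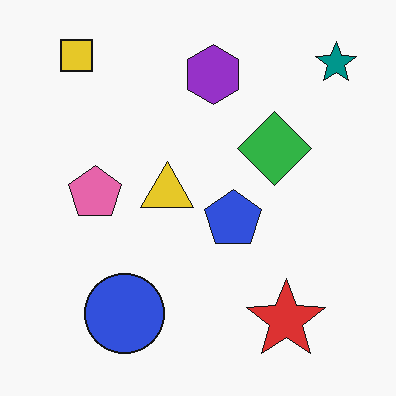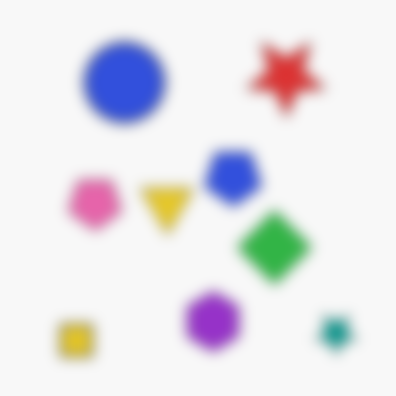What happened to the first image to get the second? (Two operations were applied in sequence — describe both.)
The second image is the first strongly gaussian-blurred, then flipped vertically (top ↔ bottom).

Shape edges and outlines are uniformly softened across the whole image. The yellow square is in the top-left of the first image and the bottom-left of the second — shapes on opposite sides of the horizontal midline have swapped in a mirror flip.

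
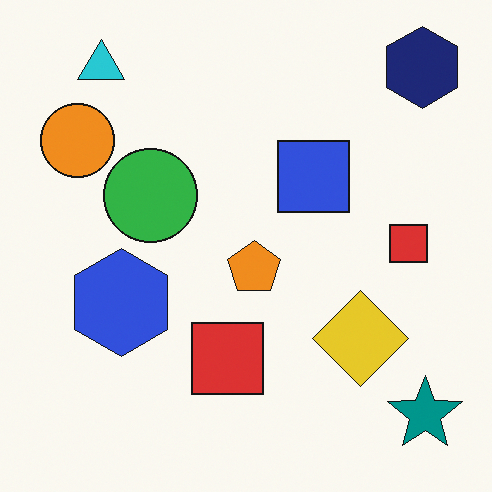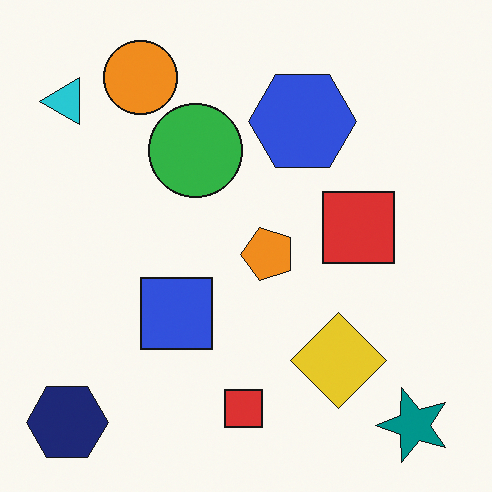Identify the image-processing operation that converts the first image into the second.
This is the original image transposed (reflected across the top-left ↔ bottom-right diagonal).

Shapes have swapped their row and column positions — what was in the top-right is now in the bottom-left — a diagonal reflection.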